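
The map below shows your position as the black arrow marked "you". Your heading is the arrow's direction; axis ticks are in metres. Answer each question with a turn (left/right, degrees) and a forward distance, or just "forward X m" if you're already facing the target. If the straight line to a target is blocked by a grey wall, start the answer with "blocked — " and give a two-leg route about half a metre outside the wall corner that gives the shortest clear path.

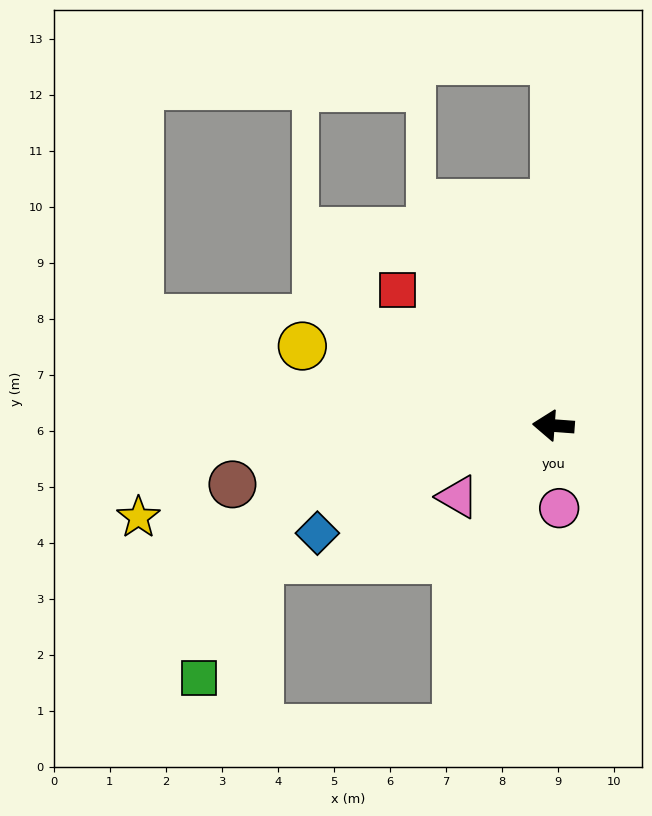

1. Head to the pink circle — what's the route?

turn left 98°, forward 1.5 m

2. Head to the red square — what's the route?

turn right 37°, forward 3.7 m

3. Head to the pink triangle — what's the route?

turn left 41°, forward 2.1 m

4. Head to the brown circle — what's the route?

turn left 15°, forward 5.8 m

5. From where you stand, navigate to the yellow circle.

turn right 13°, forward 4.7 m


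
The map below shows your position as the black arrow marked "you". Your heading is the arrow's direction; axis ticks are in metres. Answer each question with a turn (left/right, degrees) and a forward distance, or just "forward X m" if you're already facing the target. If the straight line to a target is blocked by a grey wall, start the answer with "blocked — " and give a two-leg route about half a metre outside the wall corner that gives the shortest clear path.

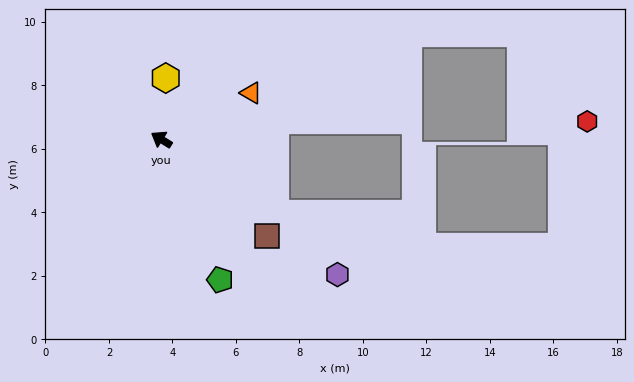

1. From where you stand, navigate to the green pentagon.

turn left 145°, forward 4.8 m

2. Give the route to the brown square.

turn left 169°, forward 4.5 m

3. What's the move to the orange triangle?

turn right 121°, forward 3.2 m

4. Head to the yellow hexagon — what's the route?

turn right 62°, forward 1.9 m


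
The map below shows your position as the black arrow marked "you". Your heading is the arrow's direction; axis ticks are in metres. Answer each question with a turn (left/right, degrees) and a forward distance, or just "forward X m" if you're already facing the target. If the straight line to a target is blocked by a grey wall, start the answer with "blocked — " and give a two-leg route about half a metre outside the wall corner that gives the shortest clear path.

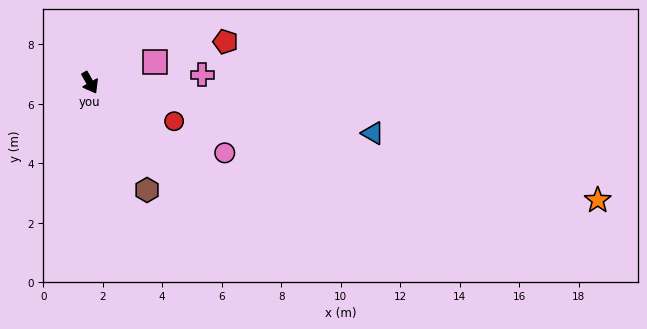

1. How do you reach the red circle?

turn left 36°, forward 3.1 m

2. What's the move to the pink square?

turn left 78°, forward 2.3 m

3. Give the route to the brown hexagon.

forward 4.1 m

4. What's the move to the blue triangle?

turn left 50°, forward 9.7 m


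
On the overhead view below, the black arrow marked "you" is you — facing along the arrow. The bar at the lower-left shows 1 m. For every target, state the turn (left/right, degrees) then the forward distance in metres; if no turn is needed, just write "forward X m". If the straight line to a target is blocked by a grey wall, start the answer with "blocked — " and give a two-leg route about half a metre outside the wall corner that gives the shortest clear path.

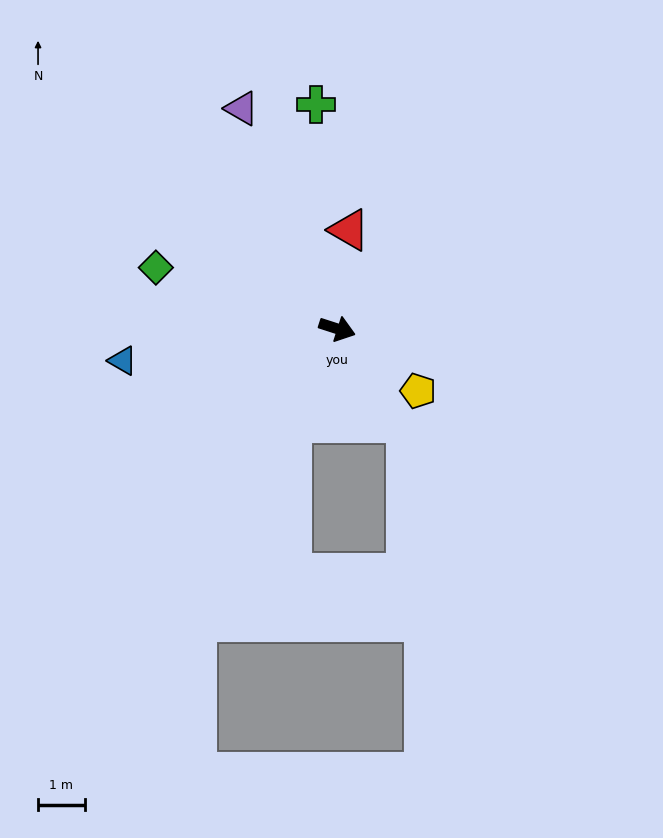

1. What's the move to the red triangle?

turn left 101°, forward 2.1 m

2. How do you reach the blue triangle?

turn right 154°, forward 4.6 m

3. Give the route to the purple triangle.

turn left 131°, forward 5.1 m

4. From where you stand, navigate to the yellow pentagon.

turn right 20°, forward 2.2 m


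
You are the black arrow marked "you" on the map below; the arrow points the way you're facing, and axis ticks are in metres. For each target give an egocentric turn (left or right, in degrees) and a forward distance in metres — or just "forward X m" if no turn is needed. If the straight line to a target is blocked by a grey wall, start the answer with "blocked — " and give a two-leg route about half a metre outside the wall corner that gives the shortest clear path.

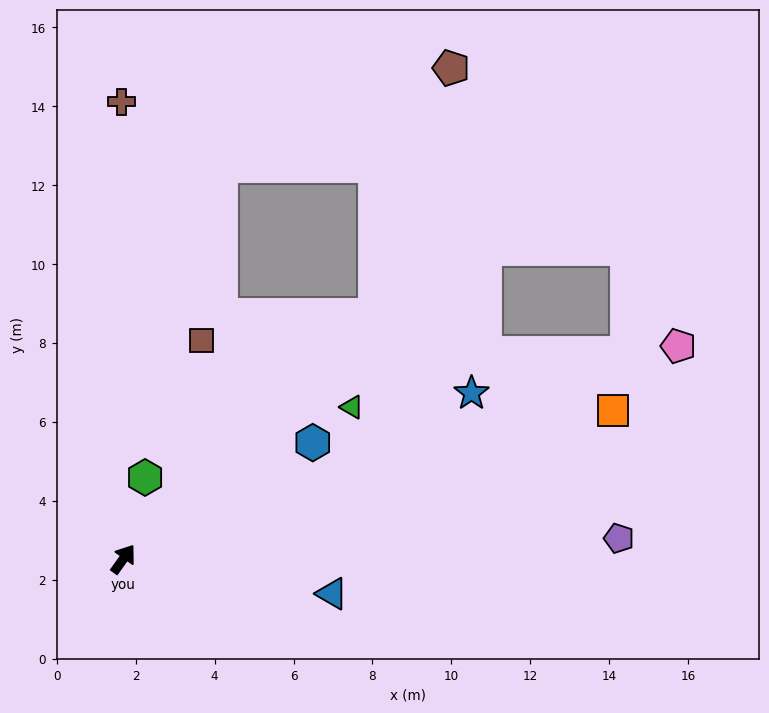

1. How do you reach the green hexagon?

turn left 21°, forward 2.1 m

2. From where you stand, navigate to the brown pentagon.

blocked — turn right 10°, forward 8.9 m, then turn left 28°, forward 6.6 m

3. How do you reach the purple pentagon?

turn right 52°, forward 12.6 m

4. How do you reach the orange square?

turn right 38°, forward 13.0 m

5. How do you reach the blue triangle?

turn right 64°, forward 5.4 m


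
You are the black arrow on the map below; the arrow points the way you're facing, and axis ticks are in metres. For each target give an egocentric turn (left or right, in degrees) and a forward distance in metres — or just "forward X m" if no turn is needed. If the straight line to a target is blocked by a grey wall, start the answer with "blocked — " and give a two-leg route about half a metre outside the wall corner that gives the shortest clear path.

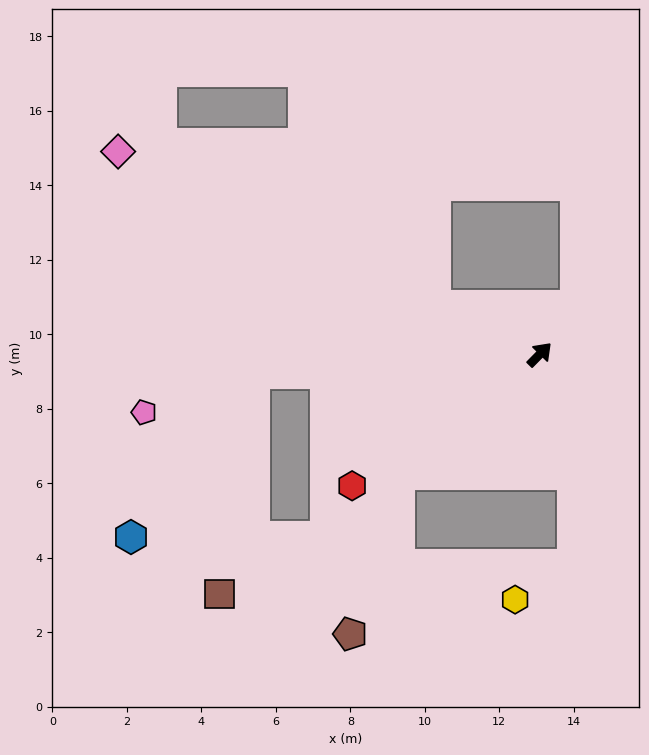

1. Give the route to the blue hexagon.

blocked — turn left 175°, forward 7.5 m, then turn right 40°, forward 5.2 m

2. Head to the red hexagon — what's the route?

turn left 170°, forward 6.1 m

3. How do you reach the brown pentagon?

blocked — turn left 175°, forward 5.0 m, then turn left 33°, forward 4.5 m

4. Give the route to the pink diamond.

turn left 109°, forward 12.6 m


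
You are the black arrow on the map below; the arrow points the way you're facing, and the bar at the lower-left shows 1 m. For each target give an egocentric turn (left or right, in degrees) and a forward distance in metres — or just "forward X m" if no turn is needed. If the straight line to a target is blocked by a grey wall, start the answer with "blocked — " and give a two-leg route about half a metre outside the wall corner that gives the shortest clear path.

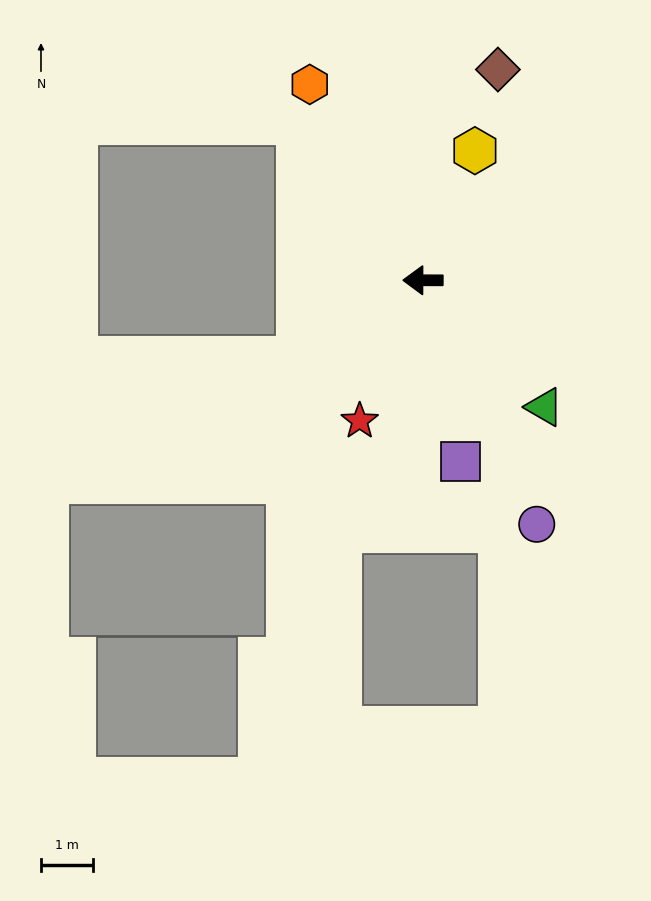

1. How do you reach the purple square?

turn left 102°, forward 3.6 m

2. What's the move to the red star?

turn left 66°, forward 3.0 m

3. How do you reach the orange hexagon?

turn right 60°, forward 4.4 m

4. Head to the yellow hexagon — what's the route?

turn right 112°, forward 2.7 m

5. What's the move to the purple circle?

turn left 115°, forward 5.2 m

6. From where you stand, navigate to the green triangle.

turn left 134°, forward 3.4 m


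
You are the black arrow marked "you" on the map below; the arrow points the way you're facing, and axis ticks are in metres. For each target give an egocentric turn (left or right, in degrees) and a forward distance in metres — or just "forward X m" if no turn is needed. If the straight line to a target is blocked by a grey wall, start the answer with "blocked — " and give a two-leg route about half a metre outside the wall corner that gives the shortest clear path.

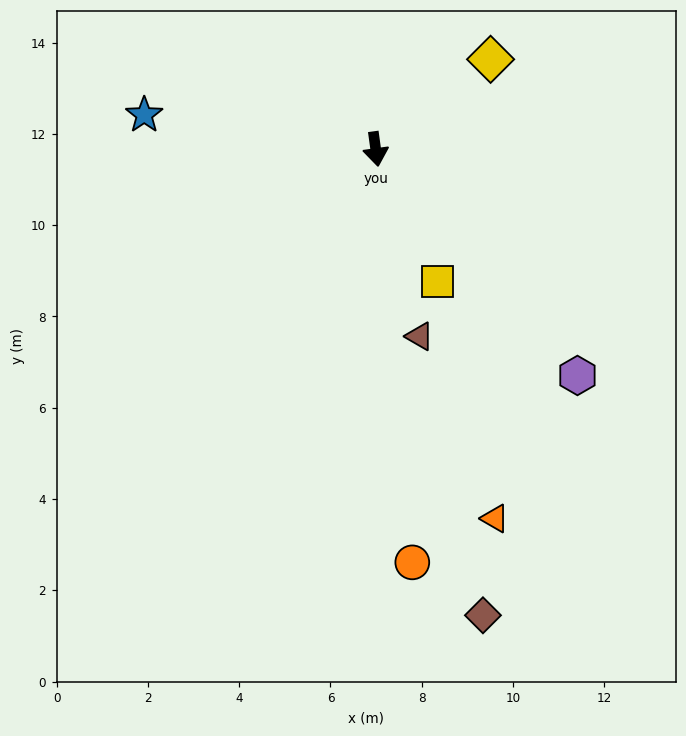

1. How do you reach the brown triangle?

turn left 5°, forward 4.2 m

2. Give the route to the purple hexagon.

turn left 34°, forward 6.6 m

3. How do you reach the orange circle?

turn right 3°, forward 9.1 m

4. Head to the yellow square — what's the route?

turn left 17°, forward 3.2 m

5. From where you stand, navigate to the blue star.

turn right 106°, forward 5.1 m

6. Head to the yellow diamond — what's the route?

turn left 120°, forward 3.2 m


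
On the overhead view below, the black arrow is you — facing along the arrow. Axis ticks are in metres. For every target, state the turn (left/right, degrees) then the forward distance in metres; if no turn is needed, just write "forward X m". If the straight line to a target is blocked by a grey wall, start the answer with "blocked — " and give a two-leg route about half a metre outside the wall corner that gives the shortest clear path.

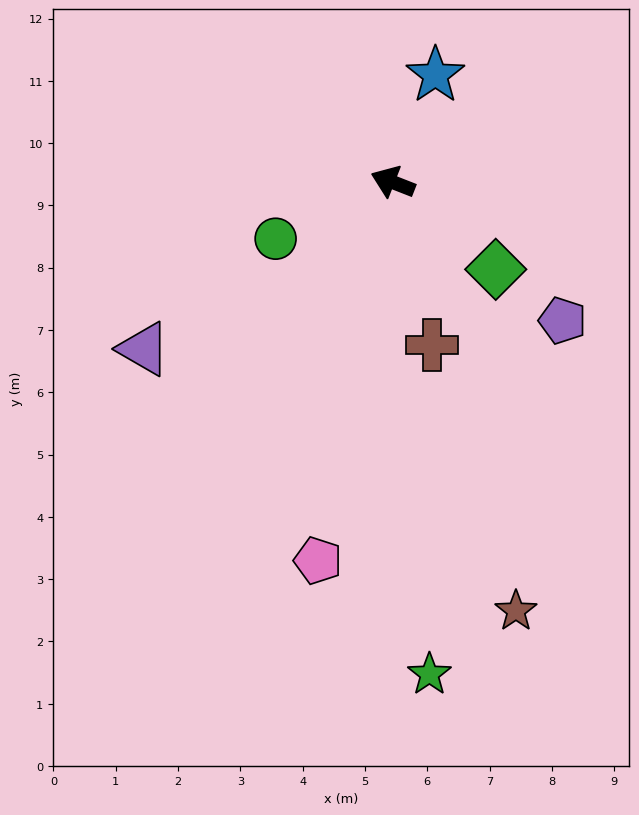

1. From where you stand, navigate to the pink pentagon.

turn left 100°, forward 6.2 m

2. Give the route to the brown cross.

turn left 125°, forward 2.7 m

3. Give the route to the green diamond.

turn left 161°, forward 2.2 m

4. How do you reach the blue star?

turn right 90°, forward 1.9 m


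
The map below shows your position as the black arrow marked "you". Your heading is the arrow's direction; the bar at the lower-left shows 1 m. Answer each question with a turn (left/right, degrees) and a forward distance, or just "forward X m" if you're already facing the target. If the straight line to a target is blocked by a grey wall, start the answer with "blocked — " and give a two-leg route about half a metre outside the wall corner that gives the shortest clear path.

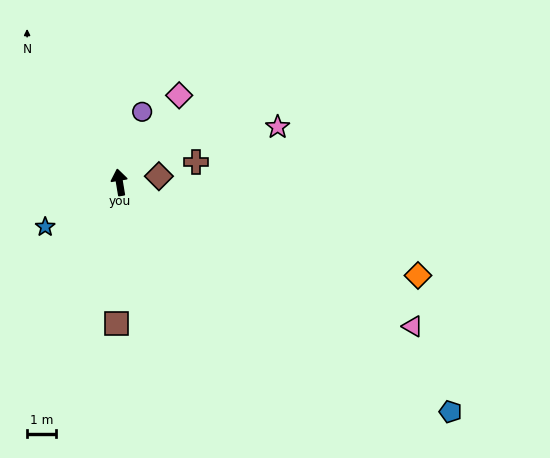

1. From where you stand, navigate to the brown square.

turn left 169°, forward 4.9 m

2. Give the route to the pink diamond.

turn right 44°, forward 3.6 m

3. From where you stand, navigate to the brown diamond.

turn right 91°, forward 1.4 m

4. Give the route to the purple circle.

turn right 27°, forward 2.6 m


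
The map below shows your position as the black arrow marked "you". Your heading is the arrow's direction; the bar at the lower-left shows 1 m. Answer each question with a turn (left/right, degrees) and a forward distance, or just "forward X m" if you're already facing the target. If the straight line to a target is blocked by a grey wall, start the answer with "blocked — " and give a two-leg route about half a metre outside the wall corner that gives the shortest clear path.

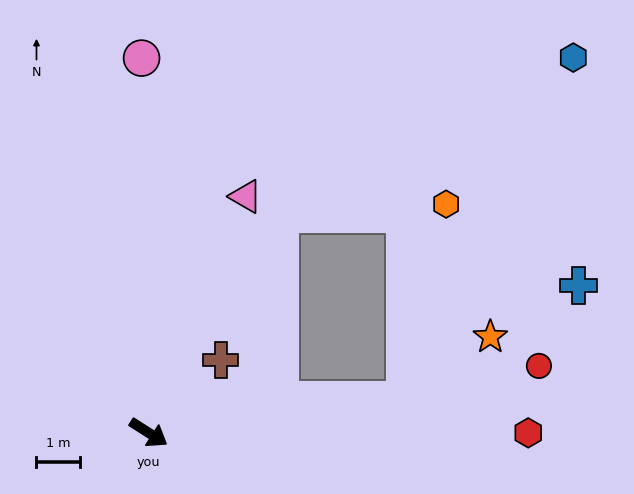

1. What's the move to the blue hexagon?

blocked — turn left 40°, forward 5.9 m, then turn left 56°, forward 8.7 m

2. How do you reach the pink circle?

turn left 124°, forward 8.5 m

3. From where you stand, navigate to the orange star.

blocked — turn left 40°, forward 5.9 m, then turn left 29°, forward 2.4 m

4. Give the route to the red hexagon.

turn left 32°, forward 8.7 m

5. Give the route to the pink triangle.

turn left 100°, forward 5.8 m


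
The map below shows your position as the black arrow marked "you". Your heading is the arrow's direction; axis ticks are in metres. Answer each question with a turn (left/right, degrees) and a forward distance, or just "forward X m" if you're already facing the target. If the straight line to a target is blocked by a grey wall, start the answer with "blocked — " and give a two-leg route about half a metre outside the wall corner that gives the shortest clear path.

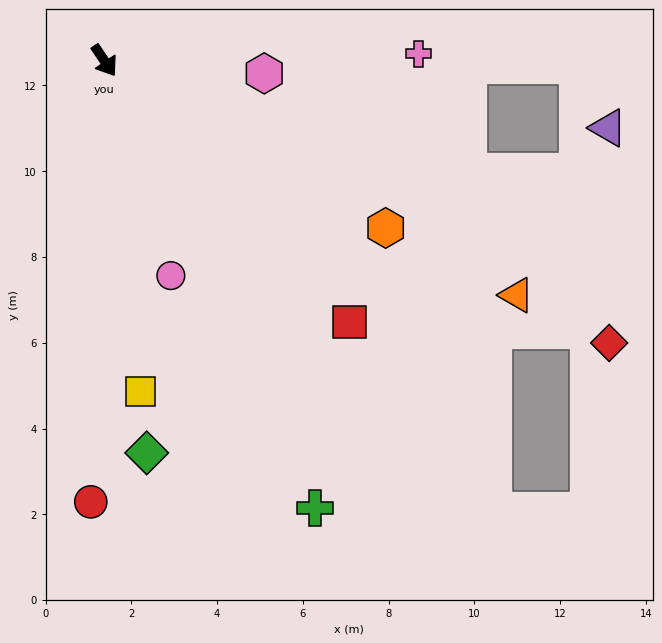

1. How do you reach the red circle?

turn right 36°, forward 10.3 m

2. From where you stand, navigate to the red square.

turn left 9°, forward 8.4 m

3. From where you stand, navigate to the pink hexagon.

turn left 51°, forward 3.7 m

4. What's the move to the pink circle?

turn right 17°, forward 5.2 m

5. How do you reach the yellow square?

turn right 28°, forward 7.8 m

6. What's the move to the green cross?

turn right 9°, forward 11.5 m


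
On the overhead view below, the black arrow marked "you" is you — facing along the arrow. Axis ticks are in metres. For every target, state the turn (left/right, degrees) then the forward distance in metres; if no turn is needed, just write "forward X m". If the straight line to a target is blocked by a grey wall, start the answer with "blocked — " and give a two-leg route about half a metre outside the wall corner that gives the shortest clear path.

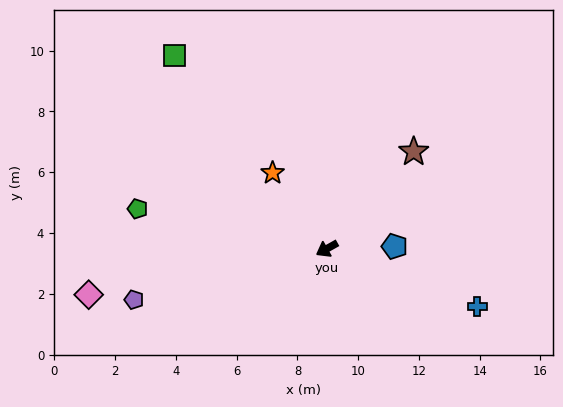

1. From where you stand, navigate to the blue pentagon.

turn left 153°, forward 2.2 m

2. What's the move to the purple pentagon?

turn right 15°, forward 6.6 m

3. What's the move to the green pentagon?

turn right 41°, forward 6.4 m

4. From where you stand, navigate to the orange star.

turn right 84°, forward 3.1 m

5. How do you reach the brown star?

turn right 161°, forward 4.3 m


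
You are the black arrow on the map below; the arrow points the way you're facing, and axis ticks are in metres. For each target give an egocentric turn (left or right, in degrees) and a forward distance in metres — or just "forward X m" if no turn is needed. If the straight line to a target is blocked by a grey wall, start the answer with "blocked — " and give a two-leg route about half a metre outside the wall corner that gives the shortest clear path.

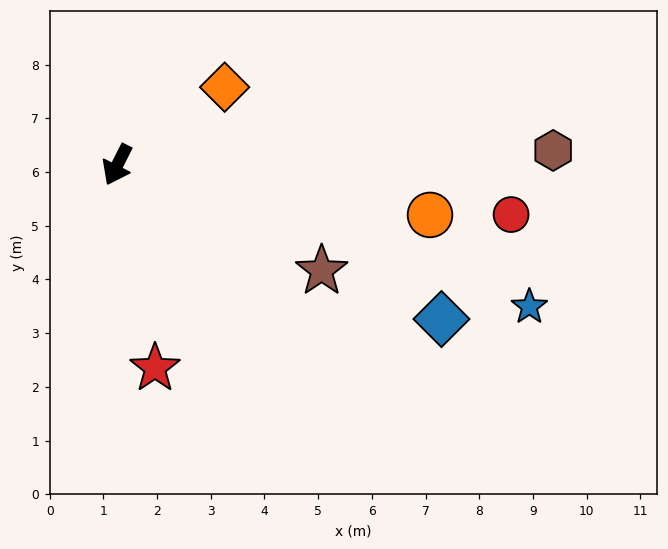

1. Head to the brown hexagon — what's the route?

turn left 119°, forward 8.1 m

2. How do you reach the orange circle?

turn left 108°, forward 5.9 m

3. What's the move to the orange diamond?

turn left 153°, forward 2.5 m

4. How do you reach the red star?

turn left 37°, forward 3.8 m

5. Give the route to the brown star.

turn left 89°, forward 4.3 m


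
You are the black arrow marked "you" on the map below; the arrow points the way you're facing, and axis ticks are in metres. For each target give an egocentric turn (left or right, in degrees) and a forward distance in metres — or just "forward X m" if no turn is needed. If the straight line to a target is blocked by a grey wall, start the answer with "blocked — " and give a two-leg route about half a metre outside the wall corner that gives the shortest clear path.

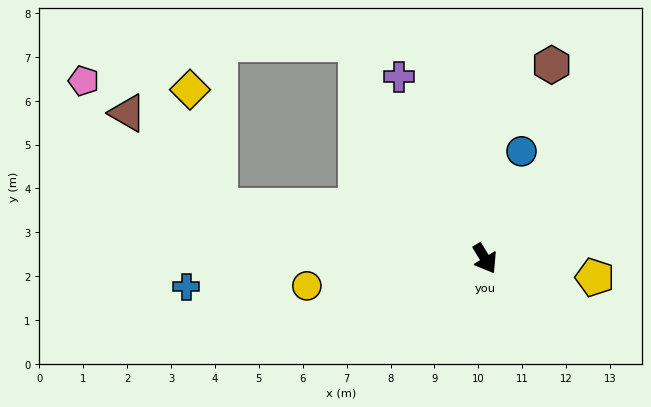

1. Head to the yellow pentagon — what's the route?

turn left 49°, forward 2.5 m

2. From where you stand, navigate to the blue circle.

turn left 130°, forward 2.6 m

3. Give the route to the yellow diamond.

blocked — turn right 133°, forward 6.2 m, then turn right 64°, forward 2.7 m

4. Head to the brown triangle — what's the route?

blocked — turn right 133°, forward 6.2 m, then turn right 34°, forward 3.0 m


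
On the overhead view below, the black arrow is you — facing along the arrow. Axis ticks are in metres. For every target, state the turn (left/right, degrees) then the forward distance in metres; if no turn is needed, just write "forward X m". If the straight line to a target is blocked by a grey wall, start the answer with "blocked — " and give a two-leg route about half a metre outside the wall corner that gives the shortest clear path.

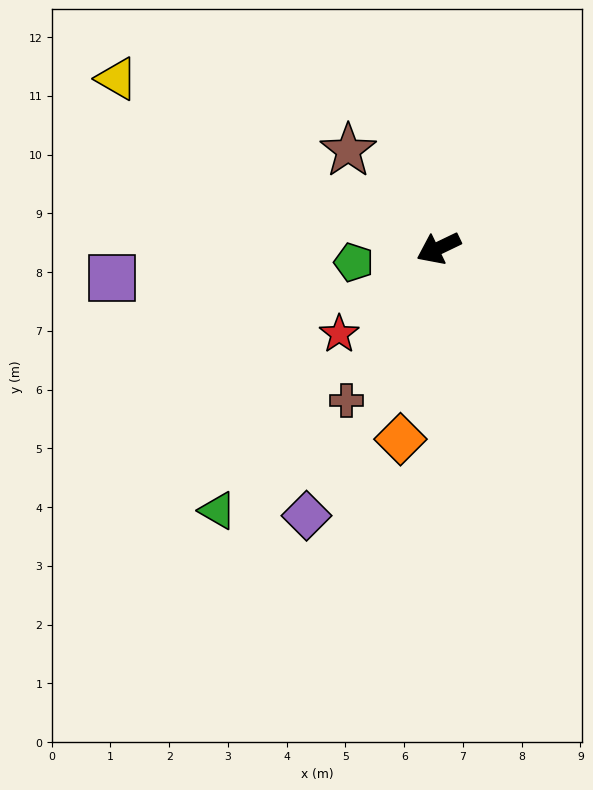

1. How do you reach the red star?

turn left 15°, forward 2.2 m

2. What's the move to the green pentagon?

turn right 16°, forward 1.5 m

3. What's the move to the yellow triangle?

turn right 53°, forward 6.2 m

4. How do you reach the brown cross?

turn left 33°, forward 3.0 m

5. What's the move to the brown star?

turn right 73°, forward 2.3 m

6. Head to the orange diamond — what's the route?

turn left 53°, forward 3.3 m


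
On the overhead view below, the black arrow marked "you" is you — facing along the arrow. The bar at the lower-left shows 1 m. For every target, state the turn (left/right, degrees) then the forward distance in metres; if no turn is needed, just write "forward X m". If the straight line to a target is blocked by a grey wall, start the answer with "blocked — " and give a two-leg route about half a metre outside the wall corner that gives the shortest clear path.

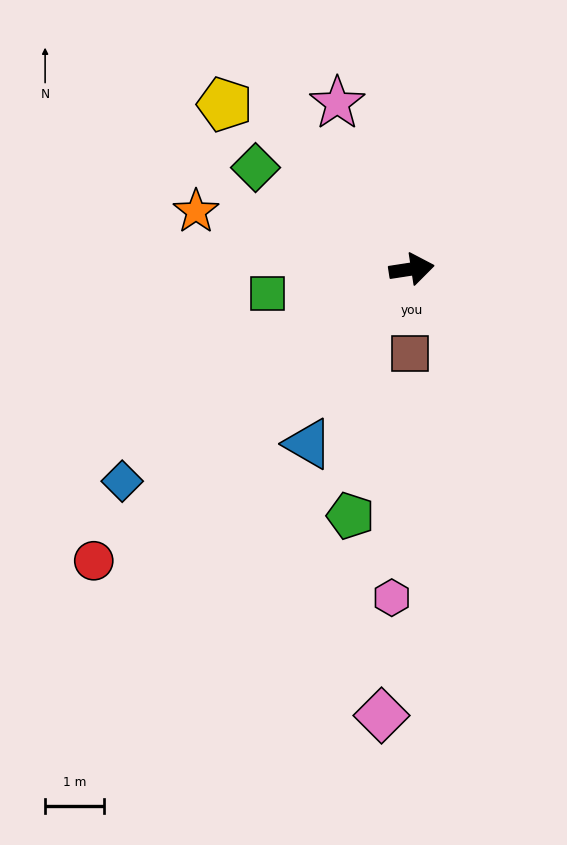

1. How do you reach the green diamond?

turn left 138°, forward 3.2 m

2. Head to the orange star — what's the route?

turn left 156°, forward 3.8 m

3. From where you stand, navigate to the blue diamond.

turn right 153°, forward 6.1 m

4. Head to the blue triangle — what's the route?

turn right 129°, forward 3.4 m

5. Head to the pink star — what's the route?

turn left 105°, forward 3.1 m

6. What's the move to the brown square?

turn right 100°, forward 1.4 m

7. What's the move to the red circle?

turn right 146°, forward 7.3 m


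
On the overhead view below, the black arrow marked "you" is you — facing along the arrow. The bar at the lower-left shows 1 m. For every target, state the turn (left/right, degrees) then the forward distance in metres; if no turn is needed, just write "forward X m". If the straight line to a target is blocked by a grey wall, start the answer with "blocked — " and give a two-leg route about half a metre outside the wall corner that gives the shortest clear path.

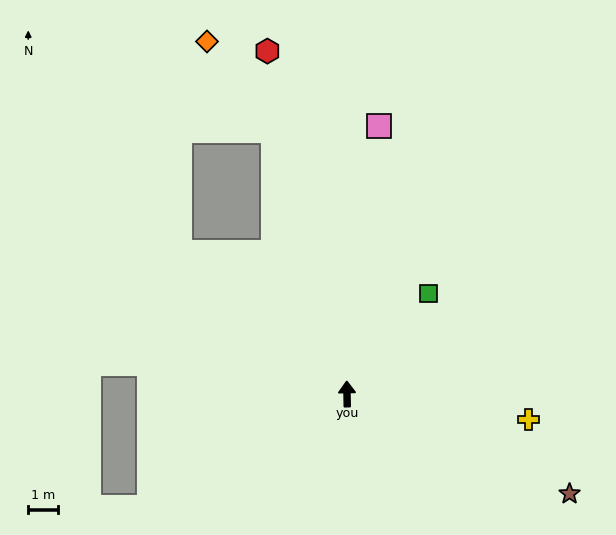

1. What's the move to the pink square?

turn right 8°, forward 8.9 m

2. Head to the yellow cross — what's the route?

turn right 99°, forward 6.1 m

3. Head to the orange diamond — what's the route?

blocked — turn left 15°, forward 9.1 m, then turn left 20°, forward 3.7 m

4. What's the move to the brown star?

turn right 115°, forward 8.1 m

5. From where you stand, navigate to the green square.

turn right 40°, forward 4.3 m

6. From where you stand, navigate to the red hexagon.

turn left 12°, forward 11.7 m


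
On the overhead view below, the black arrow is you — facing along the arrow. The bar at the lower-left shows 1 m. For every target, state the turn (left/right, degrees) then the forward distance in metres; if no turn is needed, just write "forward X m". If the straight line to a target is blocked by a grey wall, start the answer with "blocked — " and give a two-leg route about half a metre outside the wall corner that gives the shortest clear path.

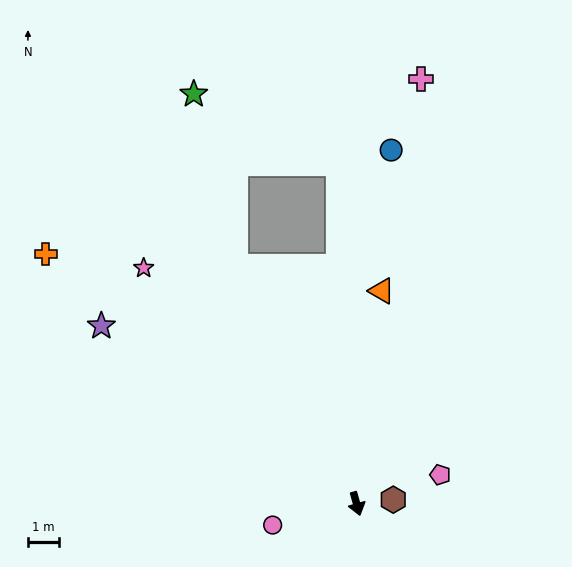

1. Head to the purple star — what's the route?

turn right 141°, forward 10.0 m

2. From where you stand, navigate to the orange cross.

turn right 144°, forward 12.8 m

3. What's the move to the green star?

blocked — turn right 168°, forward 8.6 m, then turn right 14°, forward 5.7 m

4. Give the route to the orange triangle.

turn left 158°, forward 6.9 m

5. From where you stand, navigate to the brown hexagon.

turn left 81°, forward 1.2 m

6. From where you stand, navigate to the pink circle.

turn right 91°, forward 2.8 m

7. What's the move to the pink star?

turn right 154°, forward 10.2 m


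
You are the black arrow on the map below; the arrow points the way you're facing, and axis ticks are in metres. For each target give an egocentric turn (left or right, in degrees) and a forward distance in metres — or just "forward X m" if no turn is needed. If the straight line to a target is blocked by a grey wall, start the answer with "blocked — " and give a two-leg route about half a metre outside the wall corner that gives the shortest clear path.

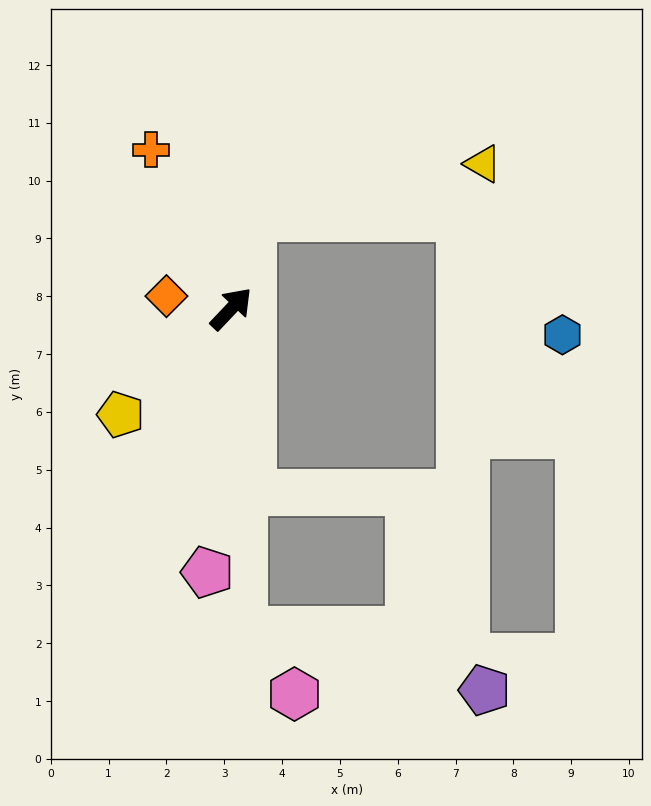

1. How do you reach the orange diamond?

turn left 122°, forward 1.1 m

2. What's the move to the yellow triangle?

blocked — turn left 31°, forward 1.6 m, then turn right 65°, forward 4.1 m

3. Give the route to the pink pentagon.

turn right 142°, forward 4.6 m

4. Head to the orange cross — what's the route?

turn left 70°, forward 3.1 m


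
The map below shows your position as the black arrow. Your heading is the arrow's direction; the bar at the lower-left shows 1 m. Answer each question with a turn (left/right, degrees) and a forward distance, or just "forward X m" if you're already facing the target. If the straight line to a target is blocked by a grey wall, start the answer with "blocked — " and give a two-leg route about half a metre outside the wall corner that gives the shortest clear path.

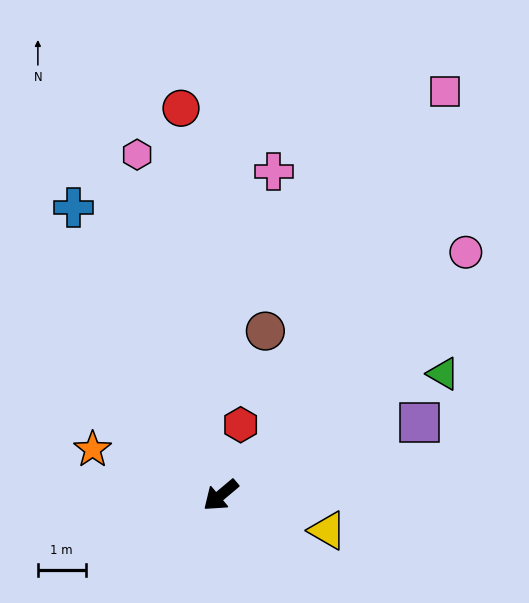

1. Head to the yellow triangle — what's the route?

turn left 122°, forward 2.4 m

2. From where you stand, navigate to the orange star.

turn right 60°, forward 2.9 m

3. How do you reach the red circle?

turn right 124°, forward 8.2 m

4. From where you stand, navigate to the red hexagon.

turn right 146°, forward 1.5 m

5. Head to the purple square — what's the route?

turn left 160°, forward 4.4 m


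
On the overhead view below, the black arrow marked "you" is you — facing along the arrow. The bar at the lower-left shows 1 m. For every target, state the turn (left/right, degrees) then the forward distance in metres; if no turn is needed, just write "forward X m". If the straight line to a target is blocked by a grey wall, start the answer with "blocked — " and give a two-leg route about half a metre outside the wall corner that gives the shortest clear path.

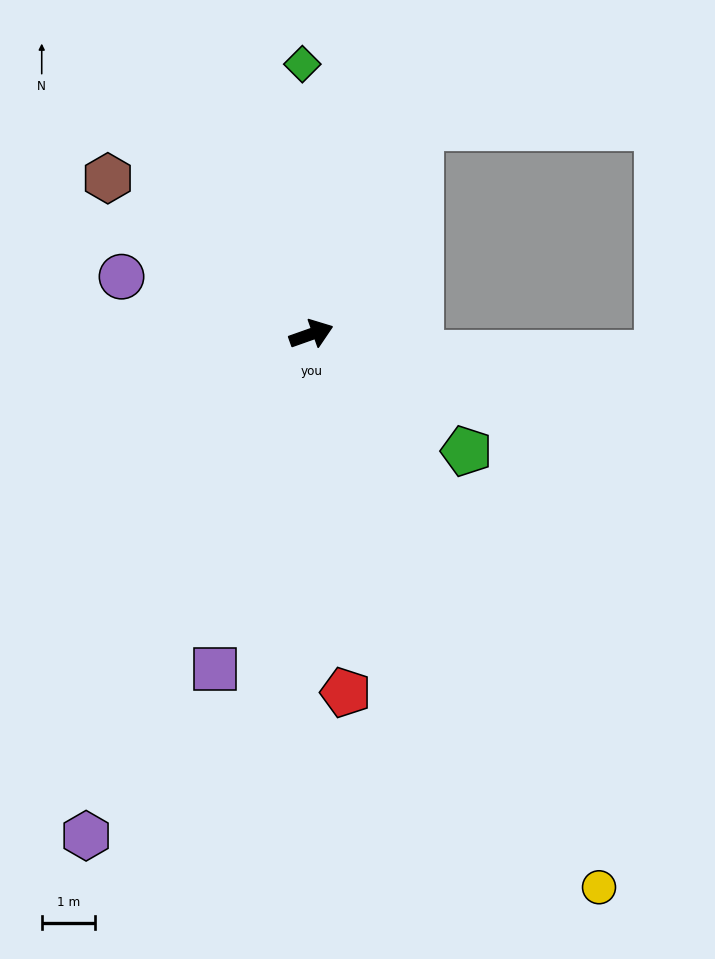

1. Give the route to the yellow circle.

turn right 82°, forward 11.6 m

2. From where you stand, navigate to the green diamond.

turn left 72°, forward 5.0 m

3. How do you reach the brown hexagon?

turn left 123°, forward 4.8 m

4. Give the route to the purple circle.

turn left 144°, forward 3.7 m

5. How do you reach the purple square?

turn right 125°, forward 6.5 m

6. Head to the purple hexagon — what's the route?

turn right 134°, forward 10.3 m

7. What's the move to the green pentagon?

turn right 57°, forward 3.6 m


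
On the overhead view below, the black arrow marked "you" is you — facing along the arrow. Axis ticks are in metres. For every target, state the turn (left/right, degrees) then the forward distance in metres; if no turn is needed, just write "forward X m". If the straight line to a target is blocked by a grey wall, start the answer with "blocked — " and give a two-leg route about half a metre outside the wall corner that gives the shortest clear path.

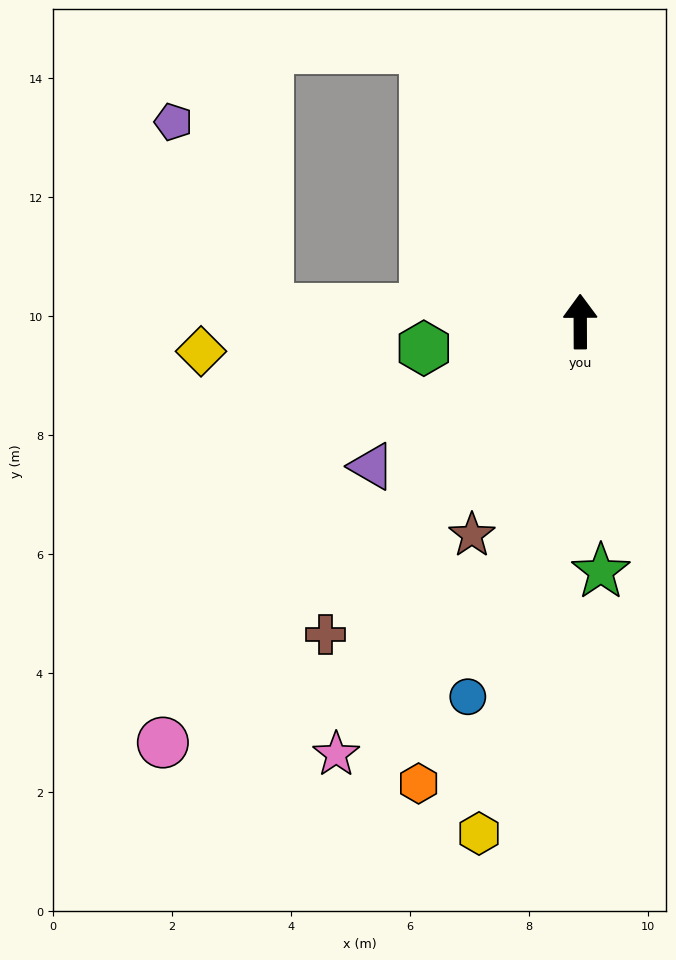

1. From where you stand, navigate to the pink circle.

turn left 135°, forward 10.0 m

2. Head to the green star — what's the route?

turn right 176°, forward 4.2 m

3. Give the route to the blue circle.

turn left 163°, forward 6.6 m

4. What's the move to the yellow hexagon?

turn left 169°, forward 8.8 m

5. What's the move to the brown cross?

turn left 141°, forward 6.8 m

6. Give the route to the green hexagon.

turn left 99°, forward 2.7 m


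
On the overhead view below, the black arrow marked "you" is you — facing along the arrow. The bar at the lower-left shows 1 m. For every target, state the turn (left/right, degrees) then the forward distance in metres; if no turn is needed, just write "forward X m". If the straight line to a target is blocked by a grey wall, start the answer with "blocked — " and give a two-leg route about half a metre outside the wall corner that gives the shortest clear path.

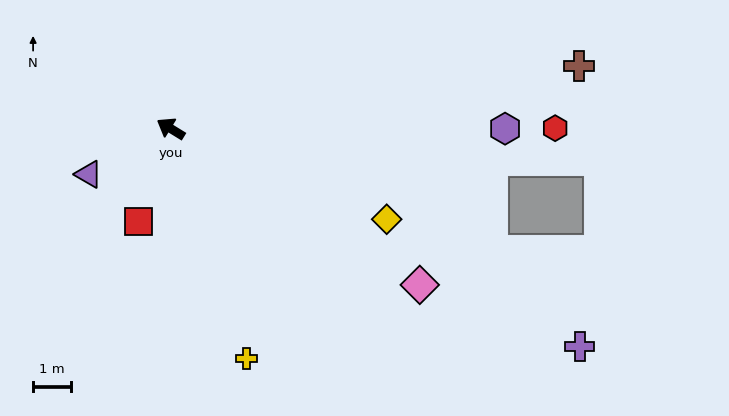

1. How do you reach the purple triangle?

turn left 61°, forward 2.5 m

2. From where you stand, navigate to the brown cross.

turn right 140°, forward 11.0 m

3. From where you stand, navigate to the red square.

turn left 102°, forward 2.6 m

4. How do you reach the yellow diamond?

turn right 171°, forward 6.3 m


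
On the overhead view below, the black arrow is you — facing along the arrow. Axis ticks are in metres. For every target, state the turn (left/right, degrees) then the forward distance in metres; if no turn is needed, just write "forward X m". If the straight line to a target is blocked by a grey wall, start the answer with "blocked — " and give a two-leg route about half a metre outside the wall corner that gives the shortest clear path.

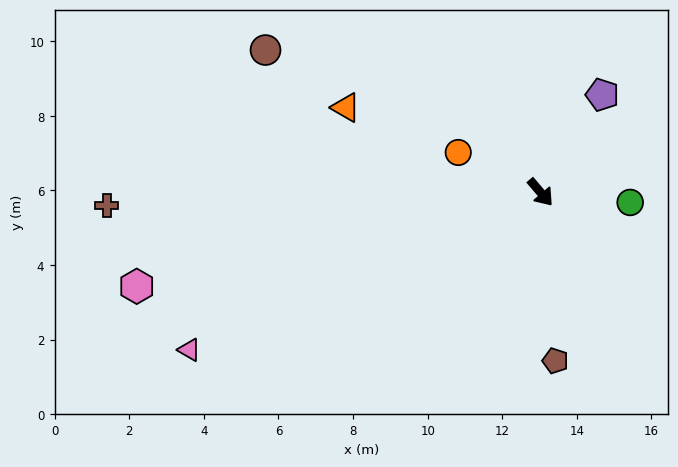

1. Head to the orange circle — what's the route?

turn right 156°, forward 2.5 m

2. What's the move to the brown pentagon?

turn right 35°, forward 4.5 m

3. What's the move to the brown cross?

turn right 129°, forward 11.6 m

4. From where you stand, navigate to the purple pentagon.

turn left 107°, forward 3.1 m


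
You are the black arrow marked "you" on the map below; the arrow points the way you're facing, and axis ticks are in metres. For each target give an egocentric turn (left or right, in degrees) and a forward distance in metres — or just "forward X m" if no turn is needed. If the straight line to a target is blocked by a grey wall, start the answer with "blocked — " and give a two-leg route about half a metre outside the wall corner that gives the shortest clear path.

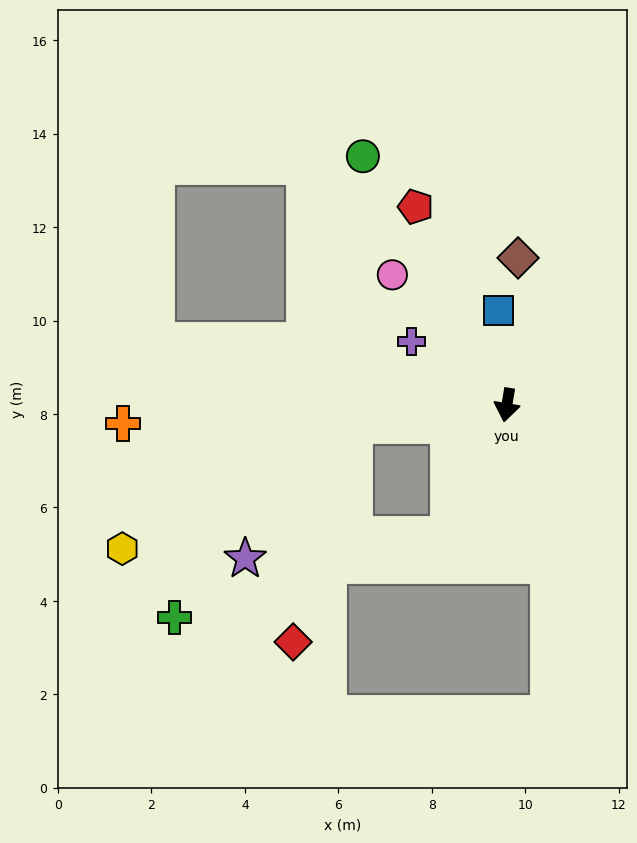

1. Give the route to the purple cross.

turn right 114°, forward 2.5 m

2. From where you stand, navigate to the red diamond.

blocked — turn right 73°, forward 3.3 m, then turn left 67°, forward 4.8 m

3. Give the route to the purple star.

blocked — turn right 73°, forward 3.3 m, then turn left 44°, forward 3.7 m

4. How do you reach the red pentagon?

turn right 146°, forward 4.7 m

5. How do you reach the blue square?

turn right 165°, forward 2.0 m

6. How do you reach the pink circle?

turn right 129°, forward 3.7 m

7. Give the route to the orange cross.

turn right 78°, forward 8.2 m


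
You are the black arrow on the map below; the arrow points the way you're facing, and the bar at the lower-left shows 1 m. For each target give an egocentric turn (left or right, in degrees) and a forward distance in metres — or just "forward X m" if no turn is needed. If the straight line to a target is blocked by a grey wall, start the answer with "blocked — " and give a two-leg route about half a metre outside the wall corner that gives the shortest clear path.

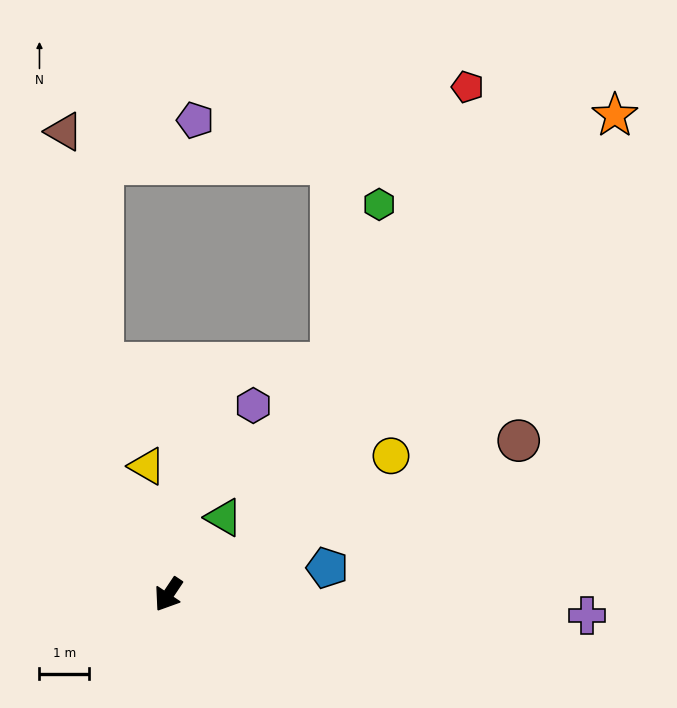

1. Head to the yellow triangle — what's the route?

turn right 137°, forward 2.6 m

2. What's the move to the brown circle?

turn left 148°, forward 7.7 m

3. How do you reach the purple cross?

turn left 121°, forward 8.4 m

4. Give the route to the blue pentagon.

turn left 133°, forward 3.2 m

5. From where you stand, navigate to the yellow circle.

turn left 156°, forward 5.3 m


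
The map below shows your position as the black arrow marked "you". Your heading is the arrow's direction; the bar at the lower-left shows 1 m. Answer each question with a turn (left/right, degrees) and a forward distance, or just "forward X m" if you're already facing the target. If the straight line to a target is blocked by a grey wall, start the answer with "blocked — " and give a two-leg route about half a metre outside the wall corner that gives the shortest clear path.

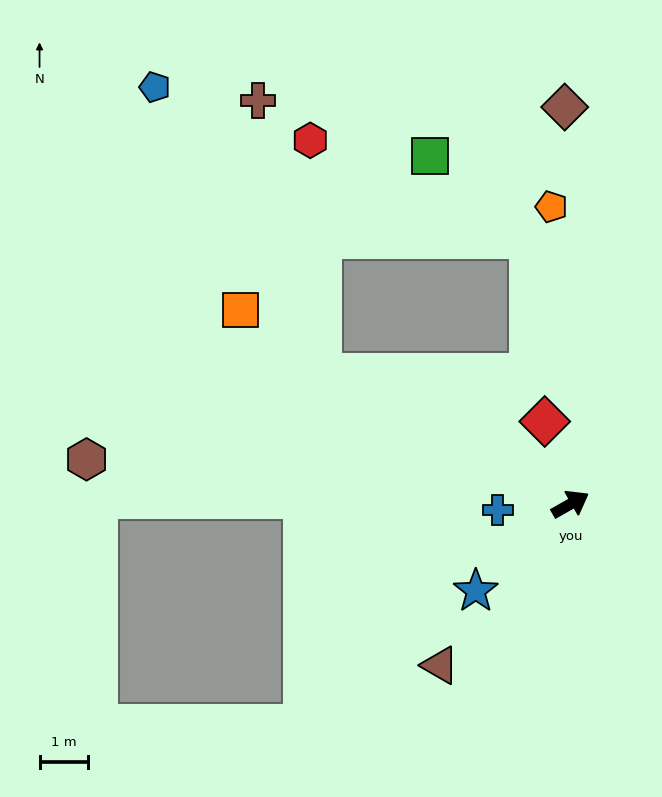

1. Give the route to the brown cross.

blocked — turn left 123°, forward 5.8 m, then turn right 50°, forward 5.8 m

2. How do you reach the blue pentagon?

blocked — turn left 123°, forward 5.8 m, then turn right 32°, forward 6.9 m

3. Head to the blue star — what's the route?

turn right 167°, forward 2.7 m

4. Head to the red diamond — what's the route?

turn left 78°, forward 1.8 m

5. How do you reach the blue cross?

turn left 155°, forward 1.5 m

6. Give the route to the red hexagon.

blocked — turn left 123°, forward 5.8 m, then turn right 60°, forward 4.8 m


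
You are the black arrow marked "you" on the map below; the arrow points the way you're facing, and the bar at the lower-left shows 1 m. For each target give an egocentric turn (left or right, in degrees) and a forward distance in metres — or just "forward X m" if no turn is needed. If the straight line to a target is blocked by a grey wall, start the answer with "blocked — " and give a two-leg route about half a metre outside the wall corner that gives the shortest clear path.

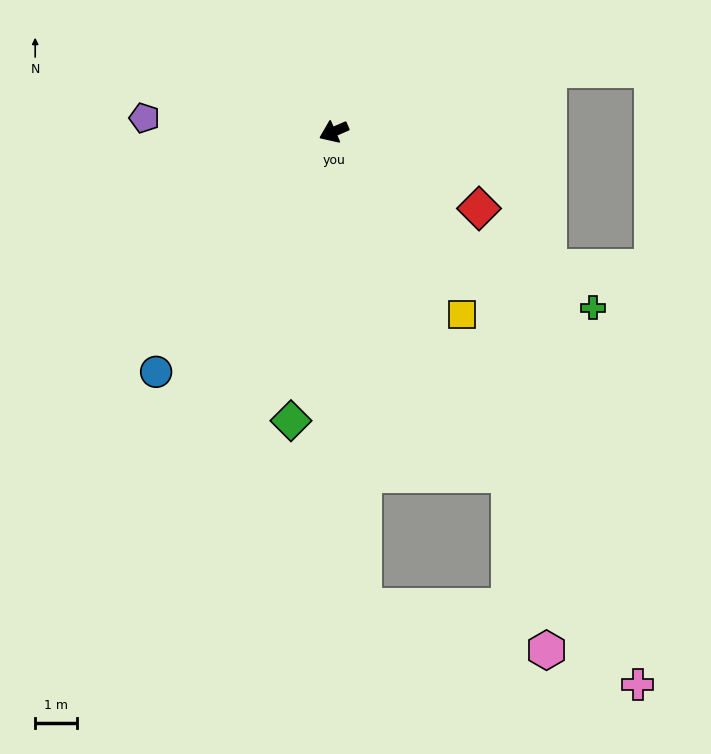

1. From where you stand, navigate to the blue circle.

turn left 30°, forward 7.1 m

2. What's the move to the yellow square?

turn left 101°, forward 5.3 m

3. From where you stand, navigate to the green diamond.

turn left 58°, forward 7.0 m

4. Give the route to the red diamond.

turn left 129°, forward 3.9 m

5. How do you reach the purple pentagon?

turn right 28°, forward 4.5 m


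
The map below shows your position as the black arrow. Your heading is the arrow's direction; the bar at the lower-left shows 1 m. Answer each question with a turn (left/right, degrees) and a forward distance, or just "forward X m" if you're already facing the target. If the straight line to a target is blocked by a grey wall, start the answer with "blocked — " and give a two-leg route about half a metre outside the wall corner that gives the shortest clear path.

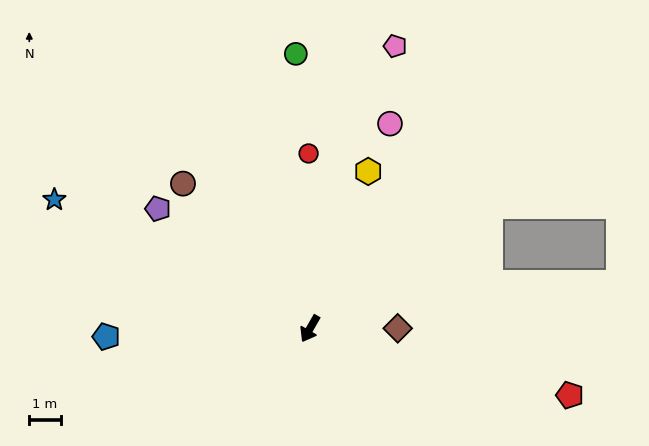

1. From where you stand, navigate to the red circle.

turn right 150°, forward 5.6 m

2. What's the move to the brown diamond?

turn left 120°, forward 2.8 m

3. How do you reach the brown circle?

turn right 109°, forward 6.1 m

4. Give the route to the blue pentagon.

turn right 58°, forward 6.5 m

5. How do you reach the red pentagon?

turn left 105°, forward 8.5 m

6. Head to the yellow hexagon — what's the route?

turn right 171°, forward 5.3 m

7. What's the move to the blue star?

turn right 87°, forward 9.1 m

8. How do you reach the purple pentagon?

turn right 98°, forward 6.2 m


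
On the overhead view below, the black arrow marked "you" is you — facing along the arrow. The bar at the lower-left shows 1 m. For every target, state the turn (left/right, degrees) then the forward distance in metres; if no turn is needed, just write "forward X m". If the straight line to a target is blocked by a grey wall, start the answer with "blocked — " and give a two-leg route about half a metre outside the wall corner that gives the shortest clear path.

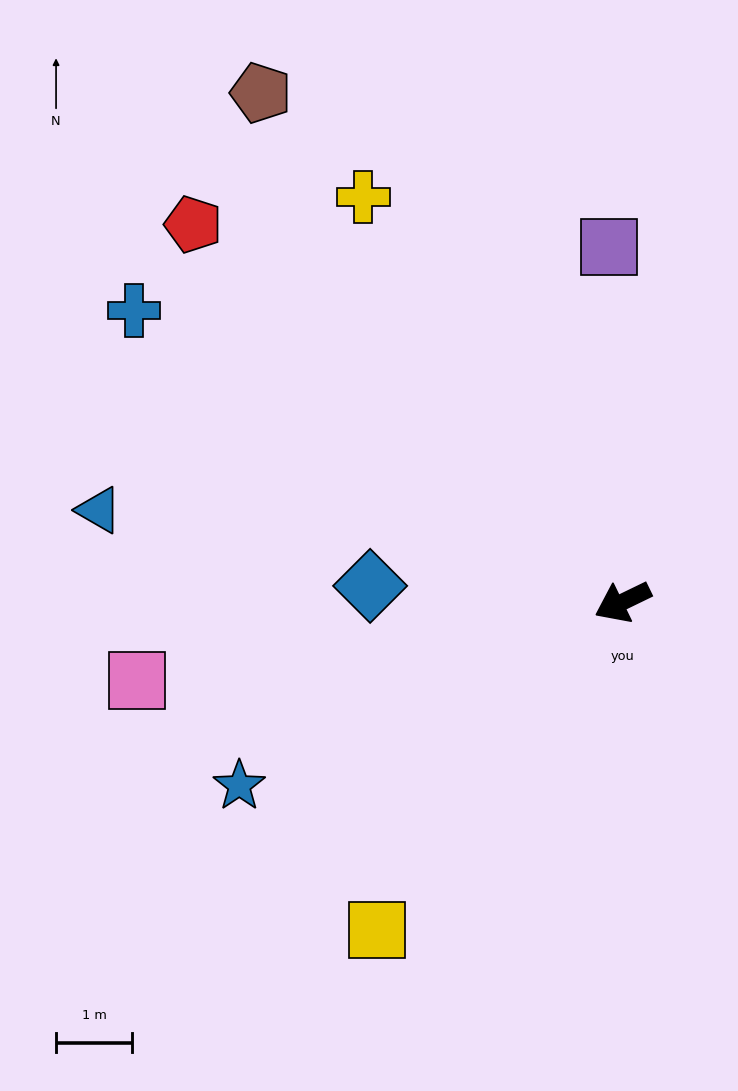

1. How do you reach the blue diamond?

turn right 30°, forward 3.3 m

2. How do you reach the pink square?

turn right 17°, forward 6.5 m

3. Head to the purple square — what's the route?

turn right 114°, forward 4.7 m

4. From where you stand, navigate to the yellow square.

turn left 27°, forward 5.4 m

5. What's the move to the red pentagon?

turn right 67°, forward 7.5 m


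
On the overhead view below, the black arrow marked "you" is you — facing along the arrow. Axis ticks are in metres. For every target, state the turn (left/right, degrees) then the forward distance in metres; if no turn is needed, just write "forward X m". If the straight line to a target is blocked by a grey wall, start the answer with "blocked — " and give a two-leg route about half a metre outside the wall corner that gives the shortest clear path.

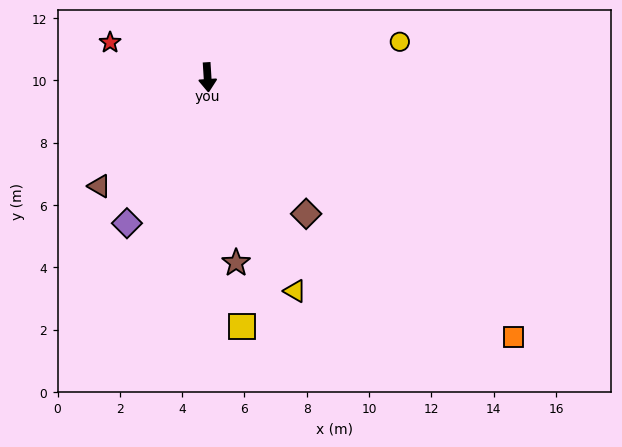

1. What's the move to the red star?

turn right 113°, forward 3.3 m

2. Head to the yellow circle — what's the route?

turn left 97°, forward 6.3 m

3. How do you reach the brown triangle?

turn right 48°, forward 4.9 m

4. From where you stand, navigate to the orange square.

turn left 46°, forward 12.9 m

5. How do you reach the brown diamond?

turn left 32°, forward 5.4 m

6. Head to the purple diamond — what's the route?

turn right 32°, forward 5.4 m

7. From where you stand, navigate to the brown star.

turn left 5°, forward 6.0 m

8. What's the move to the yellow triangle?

turn left 19°, forward 7.4 m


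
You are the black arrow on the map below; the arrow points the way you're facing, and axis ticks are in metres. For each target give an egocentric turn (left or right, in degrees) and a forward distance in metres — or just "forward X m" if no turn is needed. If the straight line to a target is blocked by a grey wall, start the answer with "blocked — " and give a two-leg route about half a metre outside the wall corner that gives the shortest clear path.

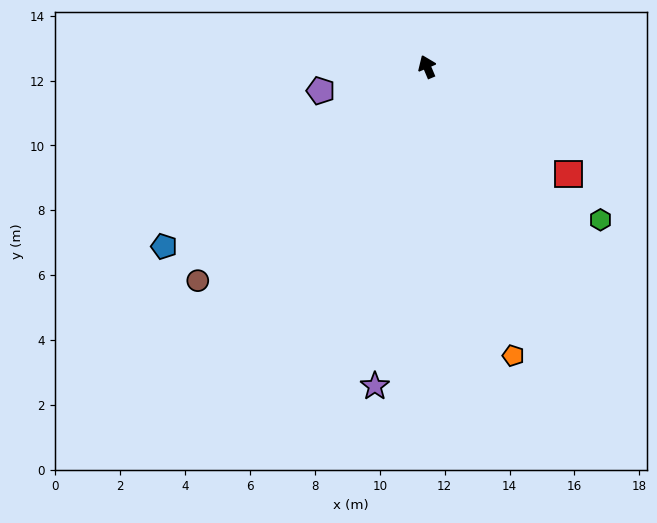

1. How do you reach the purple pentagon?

turn left 80°, forward 3.4 m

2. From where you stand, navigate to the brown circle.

turn left 110°, forward 9.7 m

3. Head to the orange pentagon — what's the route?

turn left 174°, forward 9.3 m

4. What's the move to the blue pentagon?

turn left 101°, forward 9.8 m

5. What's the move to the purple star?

turn left 148°, forward 10.0 m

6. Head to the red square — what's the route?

turn right 150°, forward 5.5 m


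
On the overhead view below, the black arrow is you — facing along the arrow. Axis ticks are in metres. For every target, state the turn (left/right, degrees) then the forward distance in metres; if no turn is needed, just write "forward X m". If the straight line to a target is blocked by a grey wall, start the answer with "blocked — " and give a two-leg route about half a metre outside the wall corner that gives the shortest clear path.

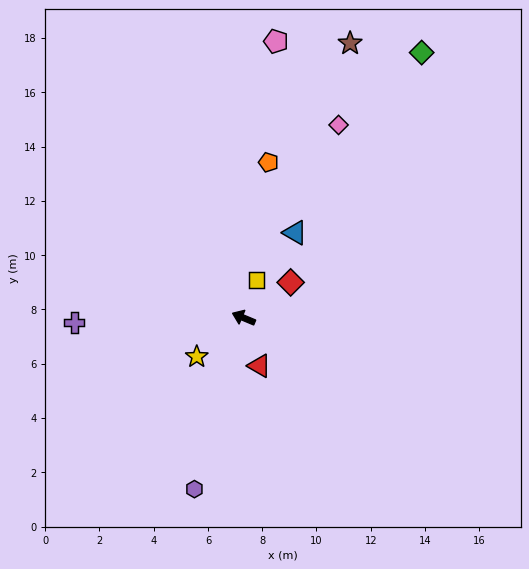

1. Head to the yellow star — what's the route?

turn left 62°, forward 2.2 m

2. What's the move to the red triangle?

turn left 131°, forward 1.9 m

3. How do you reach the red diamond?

turn right 120°, forward 2.2 m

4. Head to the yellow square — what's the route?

turn right 86°, forward 1.5 m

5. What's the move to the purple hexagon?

turn left 97°, forward 6.6 m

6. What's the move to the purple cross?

turn left 24°, forward 6.2 m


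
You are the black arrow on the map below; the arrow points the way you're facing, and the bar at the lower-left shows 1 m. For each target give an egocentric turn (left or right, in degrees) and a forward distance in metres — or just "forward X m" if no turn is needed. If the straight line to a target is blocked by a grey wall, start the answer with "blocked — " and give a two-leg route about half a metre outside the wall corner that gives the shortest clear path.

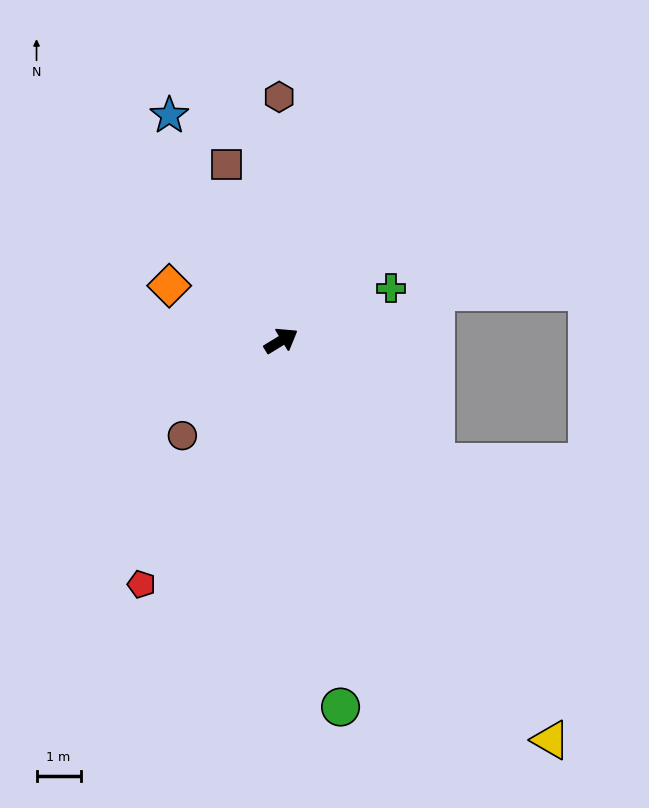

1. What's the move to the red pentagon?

turn right 151°, forward 6.4 m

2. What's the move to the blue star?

turn left 85°, forward 5.7 m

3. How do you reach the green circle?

turn right 112°, forward 8.4 m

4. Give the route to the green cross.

turn right 6°, forward 2.8 m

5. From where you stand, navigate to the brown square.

turn left 76°, forward 4.2 m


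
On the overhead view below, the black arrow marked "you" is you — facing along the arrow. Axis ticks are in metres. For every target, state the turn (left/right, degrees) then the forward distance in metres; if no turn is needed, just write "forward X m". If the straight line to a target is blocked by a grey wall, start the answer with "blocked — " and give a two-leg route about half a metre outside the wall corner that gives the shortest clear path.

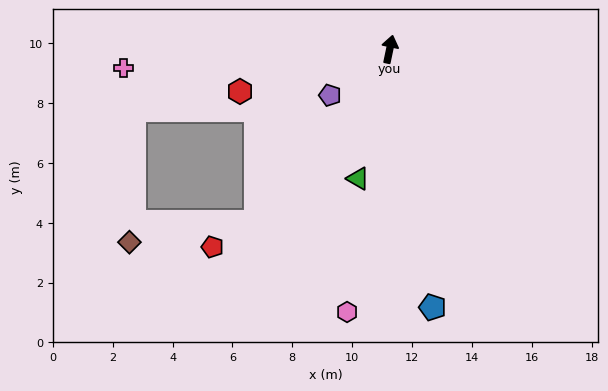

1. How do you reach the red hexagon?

turn left 118°, forward 5.2 m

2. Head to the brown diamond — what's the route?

blocked — turn left 154°, forward 7.3 m, then turn right 43°, forward 4.3 m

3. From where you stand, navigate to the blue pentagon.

turn right 159°, forward 8.7 m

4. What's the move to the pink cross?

turn left 106°, forward 8.9 m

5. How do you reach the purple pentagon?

turn left 139°, forward 2.5 m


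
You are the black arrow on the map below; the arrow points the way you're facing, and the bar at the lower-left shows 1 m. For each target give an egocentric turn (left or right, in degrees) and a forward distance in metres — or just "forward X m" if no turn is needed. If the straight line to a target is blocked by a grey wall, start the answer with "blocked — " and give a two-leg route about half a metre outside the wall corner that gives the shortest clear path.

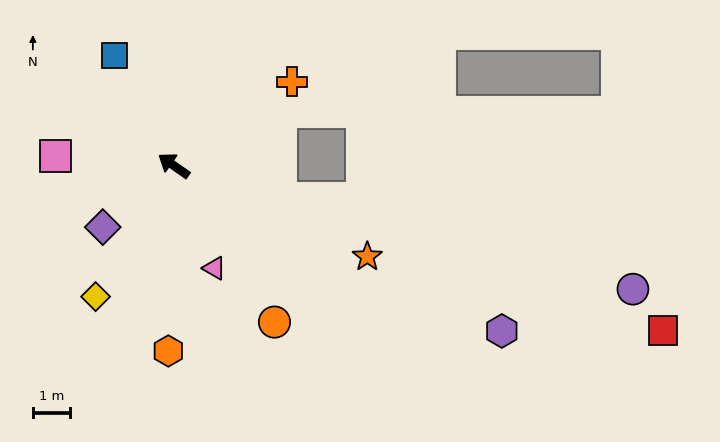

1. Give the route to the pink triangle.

turn left 147°, forward 3.0 m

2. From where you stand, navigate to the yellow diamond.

turn left 94°, forward 4.1 m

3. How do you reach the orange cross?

turn right 110°, forward 3.9 m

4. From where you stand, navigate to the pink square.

turn left 30°, forward 3.2 m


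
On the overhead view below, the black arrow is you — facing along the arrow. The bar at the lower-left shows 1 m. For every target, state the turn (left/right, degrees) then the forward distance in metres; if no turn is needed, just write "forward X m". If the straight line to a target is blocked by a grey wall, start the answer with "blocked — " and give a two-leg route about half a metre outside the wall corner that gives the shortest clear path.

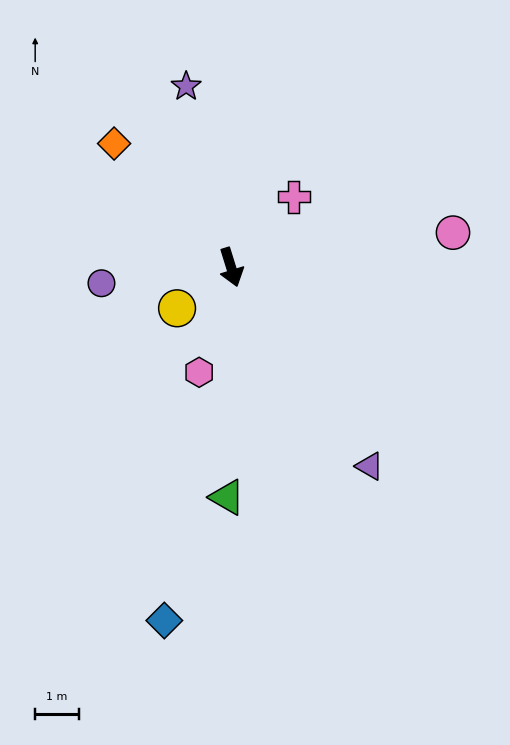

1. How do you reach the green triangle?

turn right 18°, forward 5.2 m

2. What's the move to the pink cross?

turn left 121°, forward 2.2 m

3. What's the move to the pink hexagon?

turn right 34°, forward 2.5 m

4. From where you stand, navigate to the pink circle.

turn left 82°, forward 5.1 m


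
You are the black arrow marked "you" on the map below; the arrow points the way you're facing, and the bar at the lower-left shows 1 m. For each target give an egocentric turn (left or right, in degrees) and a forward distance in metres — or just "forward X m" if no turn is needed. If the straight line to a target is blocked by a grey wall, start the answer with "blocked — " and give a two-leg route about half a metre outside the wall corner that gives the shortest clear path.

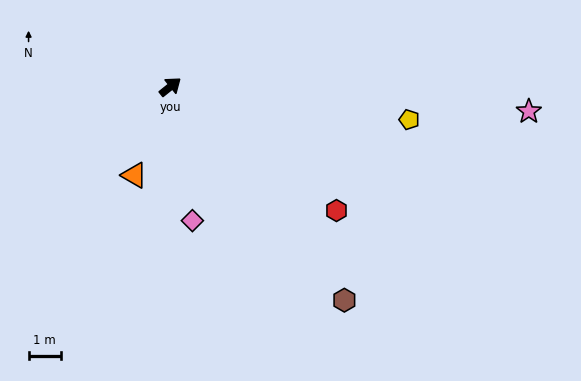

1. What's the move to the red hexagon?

turn right 75°, forward 6.5 m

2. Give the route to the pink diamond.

turn right 119°, forward 4.2 m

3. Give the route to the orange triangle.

turn right 151°, forward 3.0 m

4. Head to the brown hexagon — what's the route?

turn right 90°, forward 8.6 m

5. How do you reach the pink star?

turn right 43°, forward 11.2 m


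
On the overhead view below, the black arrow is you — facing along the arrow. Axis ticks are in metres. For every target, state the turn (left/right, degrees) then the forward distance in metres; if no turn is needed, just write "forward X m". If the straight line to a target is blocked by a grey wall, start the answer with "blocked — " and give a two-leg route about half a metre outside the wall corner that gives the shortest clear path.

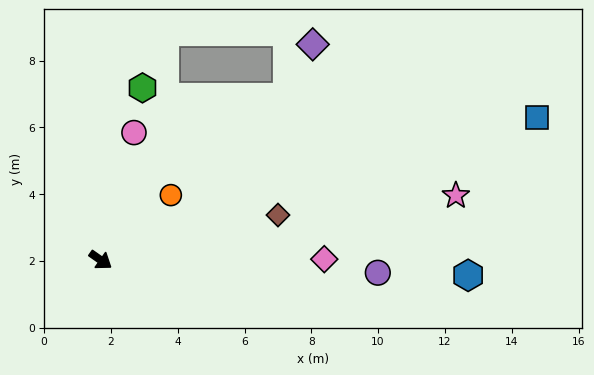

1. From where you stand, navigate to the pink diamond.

turn left 35°, forward 6.7 m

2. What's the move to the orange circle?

turn left 78°, forward 2.9 m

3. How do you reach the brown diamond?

turn left 49°, forward 5.5 m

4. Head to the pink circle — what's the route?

turn left 110°, forward 3.9 m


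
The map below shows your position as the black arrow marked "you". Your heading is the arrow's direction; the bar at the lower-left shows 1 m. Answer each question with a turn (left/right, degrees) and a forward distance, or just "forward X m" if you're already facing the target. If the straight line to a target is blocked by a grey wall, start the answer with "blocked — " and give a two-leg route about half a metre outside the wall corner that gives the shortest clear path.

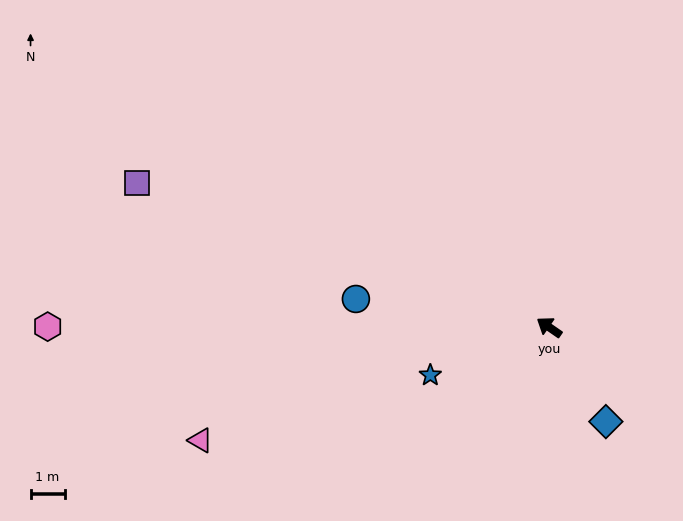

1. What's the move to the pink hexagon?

turn left 35°, forward 14.7 m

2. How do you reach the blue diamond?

turn left 156°, forward 3.2 m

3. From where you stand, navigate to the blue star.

turn left 57°, forward 3.8 m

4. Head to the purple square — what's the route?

turn left 15°, forward 12.8 m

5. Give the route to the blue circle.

turn left 26°, forward 5.7 m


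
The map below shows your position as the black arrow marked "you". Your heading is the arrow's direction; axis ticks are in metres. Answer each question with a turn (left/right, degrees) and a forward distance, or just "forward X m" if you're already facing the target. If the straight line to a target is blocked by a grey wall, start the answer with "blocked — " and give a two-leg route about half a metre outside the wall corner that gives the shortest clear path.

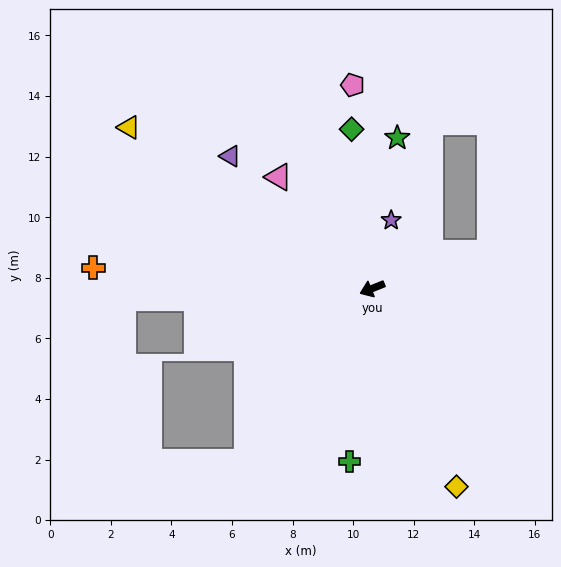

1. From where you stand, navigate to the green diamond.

turn right 105°, forward 5.3 m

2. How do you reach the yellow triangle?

turn right 55°, forward 9.6 m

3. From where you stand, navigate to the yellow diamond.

turn left 91°, forward 7.1 m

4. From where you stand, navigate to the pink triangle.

turn right 72°, forward 4.8 m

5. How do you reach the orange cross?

turn right 26°, forward 9.2 m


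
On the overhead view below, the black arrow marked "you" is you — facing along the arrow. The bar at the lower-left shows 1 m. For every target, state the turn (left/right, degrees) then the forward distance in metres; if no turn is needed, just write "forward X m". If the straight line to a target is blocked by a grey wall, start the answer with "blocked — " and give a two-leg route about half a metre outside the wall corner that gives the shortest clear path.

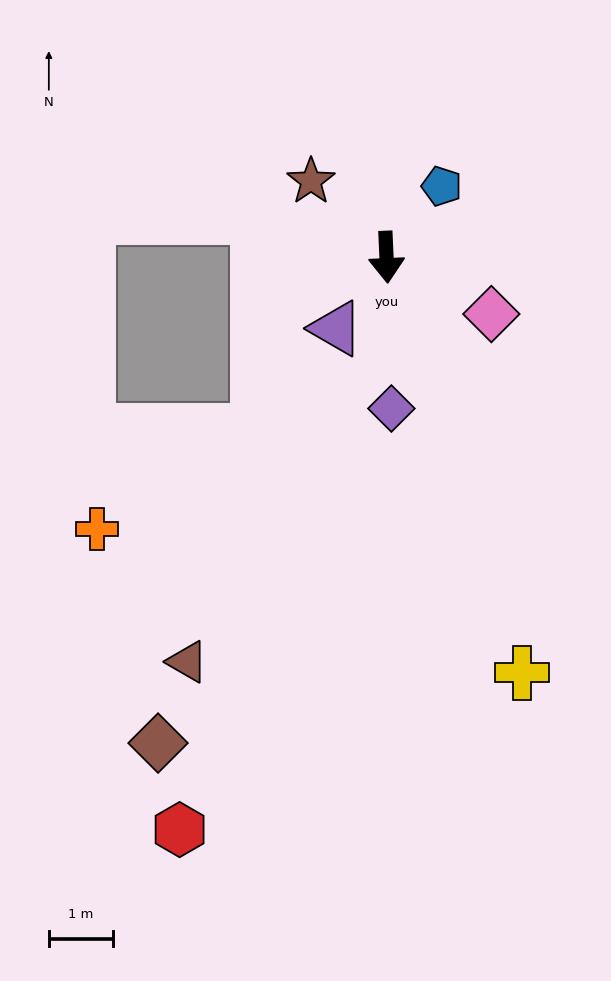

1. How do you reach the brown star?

turn right 138°, forward 1.7 m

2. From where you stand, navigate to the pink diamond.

turn left 59°, forward 1.9 m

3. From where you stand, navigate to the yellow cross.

turn left 15°, forward 6.8 m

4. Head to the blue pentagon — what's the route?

turn left 140°, forward 1.4 m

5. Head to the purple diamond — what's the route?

forward 2.4 m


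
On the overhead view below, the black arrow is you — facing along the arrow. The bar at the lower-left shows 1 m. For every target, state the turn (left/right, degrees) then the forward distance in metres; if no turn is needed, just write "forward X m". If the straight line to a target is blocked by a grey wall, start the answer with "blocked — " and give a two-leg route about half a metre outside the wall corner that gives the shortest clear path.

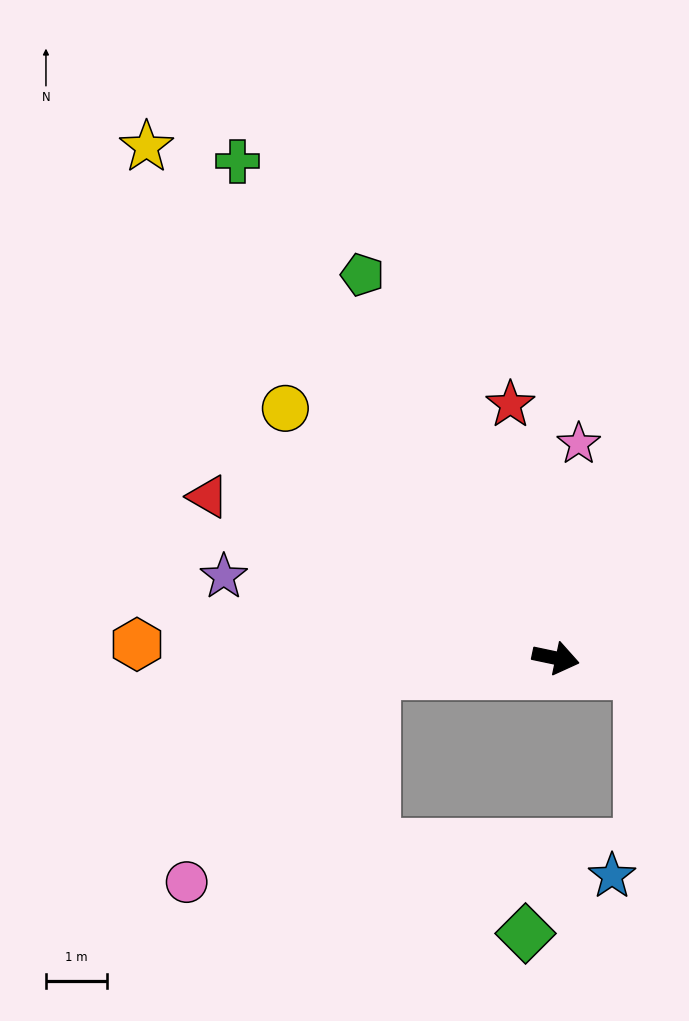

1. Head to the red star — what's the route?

turn left 112°, forward 4.2 m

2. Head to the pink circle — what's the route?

blocked — turn right 163°, forward 3.0 m, then turn left 43°, forward 4.6 m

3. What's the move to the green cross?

turn left 135°, forward 9.7 m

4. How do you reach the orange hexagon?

turn right 170°, forward 6.9 m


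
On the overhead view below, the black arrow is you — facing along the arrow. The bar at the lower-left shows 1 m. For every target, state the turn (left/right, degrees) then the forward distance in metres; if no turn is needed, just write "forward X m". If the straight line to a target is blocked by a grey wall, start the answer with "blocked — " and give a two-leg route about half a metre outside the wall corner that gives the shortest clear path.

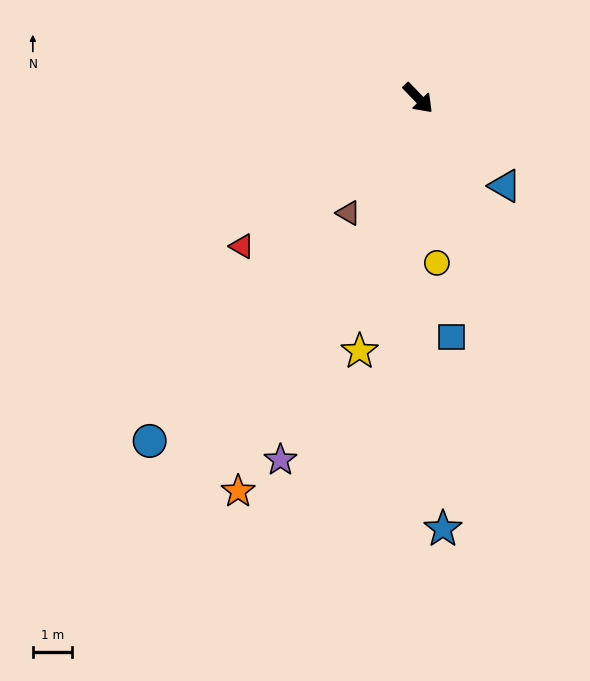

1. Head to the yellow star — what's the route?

turn right 57°, forward 6.7 m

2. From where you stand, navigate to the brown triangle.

turn right 75°, forward 3.5 m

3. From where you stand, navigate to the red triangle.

turn right 94°, forward 5.9 m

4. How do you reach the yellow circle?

turn right 37°, forward 4.3 m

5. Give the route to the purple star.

turn right 65°, forward 10.0 m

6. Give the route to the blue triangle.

forward 3.2 m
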